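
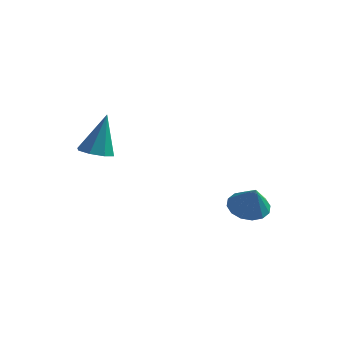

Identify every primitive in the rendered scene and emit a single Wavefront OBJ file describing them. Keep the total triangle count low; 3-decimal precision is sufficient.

v 3.75 3.101 -0.252
v 4.316 3.507 -0.318
v 4.13 2.719 0.672
v 4.077 3.709 -0.135
v 3.75 3.748 0.016
v 3.423 3.614 0.095
v 3.183 3.343 0.081
v 3.095 3.006 -0.022
v 3.183 2.696 -0.186
v 3.422 2.494 -0.369
v 3.749 2.454 -0.52
v 4.076 2.588 -0.599
v 4.316 2.86 -0.585
v 4.404 3.196 -0.482
v 0.421 -0.753 2.987
v 0.769 -0.324 2.812
v 0.599 -0.327 4.393
v 0.343 -0.201 2.829
v -0.038 -0.401 2.939
v -0.15 -0.808 3.076
v 0.072 -1.183 3.162
v 0.498 -1.306 3.145
v 0.879 -1.106 3.036
v 0.991 -0.699 2.898
f 2 1 4
f 2 4 3
f 4 1 5
f 4 5 3
f 5 1 6
f 5 6 3
f 6 1 7
f 6 7 3
f 7 1 8
f 7 8 3
f 8 1 9
f 8 9 3
f 9 1 10
f 9 10 3
f 10 1 11
f 10 11 3
f 11 1 12
f 11 12 3
f 12 1 13
f 12 13 3
f 13 1 14
f 13 14 3
f 14 1 2
f 14 2 3
f 16 15 18
f 16 18 17
f 18 15 19
f 18 19 17
f 19 15 20
f 19 20 17
f 20 15 21
f 20 21 17
f 21 15 22
f 21 22 17
f 22 15 23
f 22 23 17
f 23 15 24
f 23 24 17
f 24 15 16
f 24 16 17



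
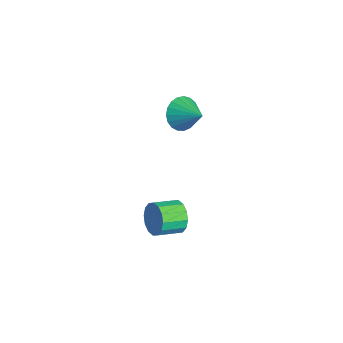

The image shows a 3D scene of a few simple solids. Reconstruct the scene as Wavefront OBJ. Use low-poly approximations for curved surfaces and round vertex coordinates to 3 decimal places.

v -3.213 2.35 -2.26
v -2.847 2.546 -2.955
v -2.187 2.77 -1.6
v -3.012 2.83 -2.88
v -3.211 3.031 -2.697
v -3.411 3.114 -2.439
v -3.577 3.065 -2.15
v -3.679 2.892 -1.88
v -3.702 2.625 -1.675
v -3.639 2.311 -1.572
v -3.503 2.003 -1.587
v -3.317 1.755 -1.719
v -3.112 1.61 -1.944
v -2.926 1.593 -2.224
v -2.788 1.707 -2.51
v -2.725 1.931 -2.752
v -2.745 2.228 -2.91
v 1.982 -0.045 -2.751
v 2.363 -0.219 -3.337
v 2.398 -1.228 -3.015
v 2.018 -1.055 -2.429
v 2.617 -0.128 -3.08
v 2.652 -1.138 -2.758
v 2.702 -0.015 -2.735
v 2.737 -1.025 -2.413
v 2.593 0.09 -2.394
v 2.628 -0.92 -2.073
v 2.321 0.158 -2.149
v 2.356 -0.851 -1.827
v 1.958 0.172 -2.065
v 1.993 -0.837 -1.743
v 1.602 0.128 -2.165
v 1.637 -0.881 -1.843
v 1.348 0.038 -2.422
v 1.383 -0.972 -2.1
v 1.263 -0.075 -2.767
v 1.298 -1.085 -2.445
v 1.372 -0.18 -3.107
v 1.407 -1.19 -2.786
v 1.644 -0.249 -3.353
v 1.679 -1.258 -3.031
v 2.007 -0.263 -3.437
v 2.042 -1.272 -3.115
f 2 1 4
f 2 4 3
f 4 1 5
f 4 5 3
f 5 1 6
f 5 6 3
f 6 1 7
f 6 7 3
f 7 1 8
f 7 8 3
f 8 1 9
f 8 9 3
f 9 1 10
f 9 10 3
f 10 1 11
f 10 11 3
f 11 1 12
f 11 12 3
f 12 1 13
f 12 13 3
f 13 1 14
f 13 14 3
f 14 1 15
f 14 15 3
f 15 1 16
f 15 16 3
f 16 1 17
f 16 17 3
f 17 1 2
f 17 2 3
f 19 18 22
f 19 22 20
f 20 22 23
f 20 23 21
f 22 18 24
f 22 24 23
f 23 24 25
f 23 25 21
f 24 18 26
f 24 26 25
f 25 26 27
f 25 27 21
f 26 18 28
f 26 28 27
f 27 28 29
f 27 29 21
f 28 18 30
f 28 30 29
f 29 30 31
f 29 31 21
f 30 18 32
f 30 32 31
f 31 32 33
f 31 33 21
f 32 18 34
f 32 34 33
f 33 34 35
f 33 35 21
f 34 18 36
f 34 36 35
f 35 36 37
f 35 37 21
f 36 18 38
f 36 38 37
f 37 38 39
f 37 39 21
f 38 18 40
f 38 40 39
f 39 40 41
f 39 41 21
f 40 18 42
f 40 42 41
f 41 42 43
f 41 43 21
f 42 18 19
f 42 19 43
f 43 19 20
f 43 20 21



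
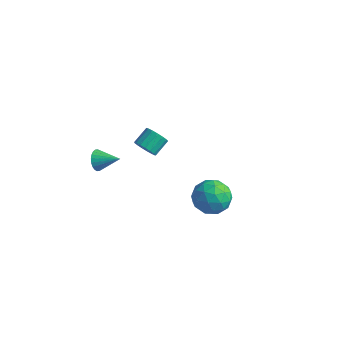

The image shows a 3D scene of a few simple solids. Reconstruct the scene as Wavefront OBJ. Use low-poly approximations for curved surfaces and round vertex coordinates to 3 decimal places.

v 3.665 0.124 0.875
v 4.694 -0.365 1.34
v 3.026 -1.695 0.38
v 4.055 -2.184 0.845
v 3.22 -1.678 1.594
v 3.615 -0.554 1.9
v 4.105 -1.506 -0.18
v 4.5 -0.382 0.126
v 4.966 -1.372 0.688
v 4.419 -1.478 1.785
v 3.301 -0.582 -0.065
v 2.754 -0.688 1.032
v 4.236 0.039 1.151
v 3.484 -2.099 0.569
v 2.994 -1.802 1.009
v 3.598 -2.089 1.283
v 3.602 -0.072 1.48
v 4.206 -0.359 1.754
v 3.34 -1.131 1.903
v 3.514 -1.701 -0.034
v 4.118 -1.988 0.24
v 4.122 0.029 0.437
v 4.726 -0.258 0.711
v 4.38 -0.929 -0.183
v 5 -0.84 1.041
v 4.624 -1.909 0.75
v 4.654 -1.511 0.147
v 4.886 -0.85 0.327
v 4.679 -0.902 1.686
v 4.303 -1.971 1.395
v 3.813 -1.674 1.835
v 4.045 -1.014 2.015
v 4.838 -1.494 1.303
v 3.417 -0.089 0.325
v 3.041 -1.158 0.034
v 3.675 -1.046 -0.295
v 3.907 -0.386 -0.115
v 3.096 -0.151 0.97
v 2.72 -1.22 0.679
v 2.834 -1.21 1.393
v 3.066 -0.549 1.573
v 2.882 -0.566 0.417
v -3.162 1.675 -1.001
v -2.805 1.287 -0.399
v -2.722 2.356 0.242
v -3.078 2.745 -0.359
v -2.514 1.398 -0.622
v -2.431 2.467 0.019
v -2.371 1.572 -0.931
v -2.288 2.642 -0.29
v -2.41 1.77 -1.257
v -2.326 2.84 -0.616
v -2.621 1.946 -1.524
v -2.537 3.016 -0.882
v -2.955 2.061 -1.671
v -2.872 3.13 -1.029
v -3.337 2.086 -1.664
v -3.254 3.156 -1.023
v -3.679 2.018 -1.505
v -3.595 3.088 -0.864
v -3.902 1.871 -1.231
v -3.819 2.941 -0.59
v -3.956 1.679 -0.904
v -3.872 2.749 -0.263
v -3.828 1.487 -0.599
v -3.744 2.556 0.042
v -3.547 1.337 -0.386
v -3.463 2.407 0.255
v -3.178 1.265 -0.314
v -3.094 2.335 0.327
v -4.377 -1.274 -0.563
v -4.021 -1.526 -1.186
v -3.043 -0.786 0.003
v -4.089 -1.248 -1.266
v -4.2 -0.975 -1.239
v -4.339 -0.747 -1.109
v -4.483 -0.599 -0.896
v -4.611 -0.555 -0.633
v -4.704 -0.62 -0.358
v -4.747 -0.784 -0.115
v -4.734 -1.023 0.059
v -4.666 -1.301 0.139
v -4.554 -1.574 0.112
v -4.416 -1.802 -0.017
v -4.271 -1.949 -0.23
v -4.143 -1.994 -0.494
v -4.05 -1.929 -0.768
v -4.008 -1.765 -1.011
f 1 38 17
f 38 12 41
f 17 41 6
f 38 41 17
f 1 17 13
f 17 6 18
f 13 18 2
f 17 18 13
f 1 13 22
f 13 2 23
f 22 23 8
f 13 23 22
f 1 22 34
f 22 8 37
f 34 37 11
f 22 37 34
f 1 34 38
f 34 11 42
f 38 42 12
f 34 42 38
f 2 18 29
f 18 6 32
f 29 32 10
f 18 32 29
f 6 41 19
f 41 12 40
f 19 40 5
f 41 40 19
f 12 42 39
f 42 11 35
f 39 35 3
f 42 35 39
f 11 37 36
f 37 8 24
f 36 24 7
f 37 24 36
f 8 23 28
f 23 2 25
f 28 25 9
f 23 25 28
f 4 30 16
f 30 10 31
f 16 31 5
f 30 31 16
f 4 16 14
f 16 5 15
f 14 15 3
f 16 15 14
f 4 14 21
f 14 3 20
f 21 20 7
f 14 20 21
f 4 21 26
f 21 7 27
f 26 27 9
f 21 27 26
f 4 26 30
f 26 9 33
f 30 33 10
f 26 33 30
f 5 31 19
f 31 10 32
f 19 32 6
f 31 32 19
f 3 15 39
f 15 5 40
f 39 40 12
f 15 40 39
f 7 20 36
f 20 3 35
f 36 35 11
f 20 35 36
f 9 27 28
f 27 7 24
f 28 24 8
f 27 24 28
f 10 33 29
f 33 9 25
f 29 25 2
f 33 25 29
f 44 43 47
f 44 47 45
f 45 47 48
f 45 48 46
f 47 43 49
f 47 49 48
f 48 49 50
f 48 50 46
f 49 43 51
f 49 51 50
f 50 51 52
f 50 52 46
f 51 43 53
f 51 53 52
f 52 53 54
f 52 54 46
f 53 43 55
f 53 55 54
f 54 55 56
f 54 56 46
f 55 43 57
f 55 57 56
f 56 57 58
f 56 58 46
f 57 43 59
f 57 59 58
f 58 59 60
f 58 60 46
f 59 43 61
f 59 61 60
f 60 61 62
f 60 62 46
f 61 43 63
f 61 63 62
f 62 63 64
f 62 64 46
f 63 43 65
f 63 65 64
f 64 65 66
f 64 66 46
f 65 43 67
f 65 67 66
f 66 67 68
f 66 68 46
f 67 43 69
f 67 69 68
f 68 69 70
f 68 70 46
f 69 43 44
f 69 44 70
f 70 44 45
f 70 45 46
f 72 71 74
f 72 74 73
f 74 71 75
f 74 75 73
f 75 71 76
f 75 76 73
f 76 71 77
f 76 77 73
f 77 71 78
f 77 78 73
f 78 71 79
f 78 79 73
f 79 71 80
f 79 80 73
f 80 71 81
f 80 81 73
f 81 71 82
f 81 82 73
f 82 71 83
f 82 83 73
f 83 71 84
f 83 84 73
f 84 71 85
f 84 85 73
f 85 71 86
f 85 86 73
f 86 71 87
f 86 87 73
f 87 71 88
f 87 88 73
f 88 71 72
f 88 72 73



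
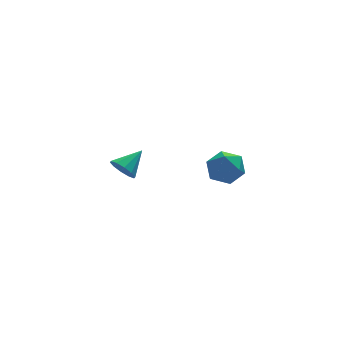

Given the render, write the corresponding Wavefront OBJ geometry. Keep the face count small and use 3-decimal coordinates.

v 2.664 -1.999 1.675
v 3.301 -2.625 1.638
v 1.939 -2.675 0.622
v 2.576 -3.301 0.585
v 2.041 -3.249 1.299
v 2.489 -2.831 1.95
v 2.751 -2.469 0.31
v 3.199 -2.051 0.961
v 3.355 -2.915 0.795
v 2.916 -3.398 1.406
v 2.324 -1.902 0.854
v 1.885 -2.385 1.465
v -0.017 2.949 -2.159
v 0.422 2.705 -2.661
v 1.037 3.451 -1.481
v 0.301 3.112 -2.773
v 0.058 3.456 -2.65
v -0.214 3.607 -2.34
v -0.41 3.506 -1.961
v -0.456 3.193 -1.657
v -0.335 2.786 -1.545
v -0.092 2.442 -1.668
v 0.18 2.291 -1.978
v 0.376 2.392 -2.357
f 1 12 6
f 1 6 2
f 1 2 8
f 1 8 11
f 1 11 12
f 2 6 10
f 6 12 5
f 12 11 3
f 11 8 7
f 8 2 9
f 4 10 5
f 4 5 3
f 4 3 7
f 4 7 9
f 4 9 10
f 5 10 6
f 3 5 12
f 7 3 11
f 9 7 8
f 10 9 2
f 14 13 16
f 14 16 15
f 16 13 17
f 16 17 15
f 17 13 18
f 17 18 15
f 18 13 19
f 18 19 15
f 19 13 20
f 19 20 15
f 20 13 21
f 20 21 15
f 21 13 22
f 21 22 15
f 22 13 23
f 22 23 15
f 23 13 24
f 23 24 15
f 24 13 14
f 24 14 15



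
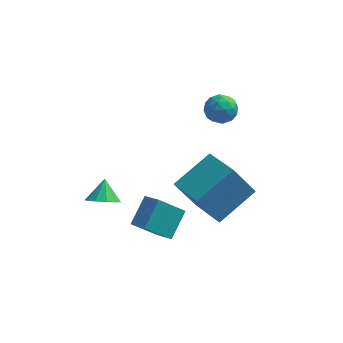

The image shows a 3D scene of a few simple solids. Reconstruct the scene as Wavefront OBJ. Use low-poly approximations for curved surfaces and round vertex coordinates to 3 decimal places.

v 1.742 3.186 2.189
v 2.531 3.005 2.205
v 1.489 2.035 1.615
v 2.278 1.854 1.631
v 1.856 1.888 2.322
v 2.012 2.599 2.676
v 2.008 2.441 1.144
v 2.164 3.152 1.498
v 2.695 2.544 1.559
v 2.601 2.202 2.287
v 1.419 2.838 1.533
v 1.325 2.496 2.261
v 2.159 3.196 2.247
v 1.861 1.844 1.573
v 1.613 1.864 1.979
v 2.077 1.757 1.988
v 1.854 2.958 2.524
v 2.318 2.851 2.533
v 1.921 2.195 2.602
v 1.702 2.189 1.287
v 2.166 2.082 1.296
v 1.943 3.283 1.832
v 2.407 3.176 1.841
v 2.099 2.845 1.218
v 2.719 2.819 1.877
v 2.57 2.143 1.54
v 2.411 2.488 1.254
v 2.503 2.906 1.462
v 2.664 2.618 2.305
v 2.515 1.942 1.968
v 2.267 1.962 2.374
v 2.359 2.38 2.582
v 2.76 2.347 1.925
v 1.505 3.098 1.852
v 1.356 2.422 1.515
v 1.661 2.66 1.238
v 1.753 3.078 1.446
v 1.45 2.897 2.28
v 1.301 2.221 1.943
v 1.517 2.134 2.358
v 1.609 2.552 2.566
v 1.26 2.693 1.895
v -0.235 -3.077 -1.657
v 0.142 -1.916 -0.735
v -0.961 -2.529 -2.049
v -0.584 -1.368 -1.127
v 0.804 -2.512 -2.793
v 1.181 -1.351 -1.871
v 0.078 -1.964 -3.185
v 0.455 -0.803 -2.263
v 2.818 -2.277 -1.464
v 1.913 -2.658 0.198
v 1.555 -0.877 -1.83
v 0.651 -1.259 -0.169
v 4.109 -0.841 -0.431
v 3.205 -1.223 1.23
v 2.847 0.558 -0.798
v 1.942 0.177 0.864
v -2.351 -1.71 -1.483
v -1.754 -1.311 -1.787
v -2.429 -0.95 -0.637
v -2.162 -1.139 -1.979
v -2.642 -1.185 -1.981
v -3.011 -1.432 -1.793
v -3.128 -1.785 -1.487
v -2.949 -2.109 -1.178
v -2.541 -2.281 -0.986
v -2.061 -2.235 -0.984
v -1.692 -1.989 -1.172
v -1.575 -1.636 -1.479
f 1 38 17
f 38 12 41
f 17 41 6
f 38 41 17
f 1 17 13
f 17 6 18
f 13 18 2
f 17 18 13
f 1 13 22
f 13 2 23
f 22 23 8
f 13 23 22
f 1 22 34
f 22 8 37
f 34 37 11
f 22 37 34
f 1 34 38
f 34 11 42
f 38 42 12
f 34 42 38
f 2 18 29
f 18 6 32
f 29 32 10
f 18 32 29
f 6 41 19
f 41 12 40
f 19 40 5
f 41 40 19
f 12 42 39
f 42 11 35
f 39 35 3
f 42 35 39
f 11 37 36
f 37 8 24
f 36 24 7
f 37 24 36
f 8 23 28
f 23 2 25
f 28 25 9
f 23 25 28
f 4 30 16
f 30 10 31
f 16 31 5
f 30 31 16
f 4 16 14
f 16 5 15
f 14 15 3
f 16 15 14
f 4 14 21
f 14 3 20
f 21 20 7
f 14 20 21
f 4 21 26
f 21 7 27
f 26 27 9
f 21 27 26
f 4 26 30
f 26 9 33
f 30 33 10
f 26 33 30
f 5 31 19
f 31 10 32
f 19 32 6
f 31 32 19
f 3 15 39
f 15 5 40
f 39 40 12
f 15 40 39
f 7 20 36
f 20 3 35
f 36 35 11
f 20 35 36
f 9 27 28
f 27 7 24
f 28 24 8
f 27 24 28
f 10 33 29
f 33 9 25
f 29 25 2
f 33 25 29
f 44 46 43
f 47 44 43
f 43 46 45
f 45 47 43
f 44 50 46
f 48 44 47
f 48 50 44
f 46 50 45
f 49 47 45
f 45 50 49
f 49 48 47
f 50 48 49
f 52 54 51
f 55 52 51
f 51 54 53
f 53 55 51
f 52 58 54
f 56 52 55
f 56 58 52
f 54 58 53
f 57 55 53
f 53 58 57
f 57 56 55
f 58 56 57
f 60 59 62
f 60 62 61
f 62 59 63
f 62 63 61
f 63 59 64
f 63 64 61
f 64 59 65
f 64 65 61
f 65 59 66
f 65 66 61
f 66 59 67
f 66 67 61
f 67 59 68
f 67 68 61
f 68 59 69
f 68 69 61
f 69 59 70
f 69 70 61
f 70 59 60
f 70 60 61



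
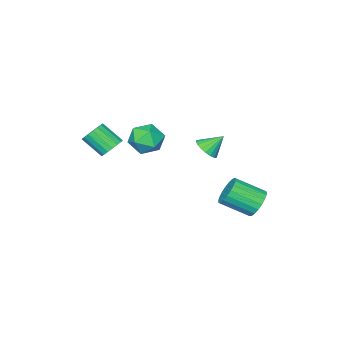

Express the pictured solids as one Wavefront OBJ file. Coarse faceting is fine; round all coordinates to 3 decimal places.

v 1.312 -2.442 1.542
v 1.722 -1.948 1.93
v 2.097 -3.023 2.905
v 1.688 -3.518 2.518
v 1.421 -1.923 2.073
v 1.797 -2.999 3.048
v 1.099 -2.001 2.11
v 1.474 -3.077 3.086
v 0.819 -2.167 2.036
v 1.194 -3.243 3.011
v 0.637 -2.387 1.863
v 1.012 -3.463 2.839
v 0.588 -2.618 1.627
v 0.964 -3.694 2.603
v 0.683 -2.814 1.374
v 1.059 -3.89 2.35
v 0.903 -2.937 1.155
v 1.278 -4.012 2.13
v 1.203 -2.961 1.012
v 1.579 -4.037 1.987
v 1.526 -2.883 0.974
v 1.901 -3.959 1.95
v 1.806 -2.717 1.049
v 2.181 -3.793 2.024
v 1.988 -2.497 1.221
v 2.363 -3.573 2.197
v 2.036 -2.266 1.457
v 2.412 -3.342 2.433
v 1.941 -2.07 1.71
v 2.317 -3.146 2.686
v -2.908 3.916 -1.695
v -2.48 4.572 -1.251
v -1.485 3.32 -0.361
v -1.912 2.664 -0.805
v -2.77 4.501 -1.025
v -1.775 3.25 -0.136
v -3.084 4.329 -0.915
v -2.088 3.078 -0.026
v -3.368 4.086 -0.94
v -2.372 2.835 -0.051
v -3.572 3.814 -1.095
v -2.576 2.562 -0.206
v -3.661 3.559 -1.354
v -2.665 2.307 -0.465
v -3.62 3.365 -1.672
v -2.624 2.114 -0.783
v -3.456 3.267 -1.994
v -2.46 2.016 -1.105
v -3.197 3.281 -2.264
v -2.201 2.03 -1.375
v -2.888 3.405 -2.436
v -1.892 2.154 -1.546
v -2.583 3.617 -2.479
v -1.587 2.366 -1.59
v -2.334 3.881 -2.387
v -1.338 2.629 -1.497
v -2.184 4.151 -2.175
v -1.188 2.899 -1.286
v -2.159 4.38 -1.88
v -1.163 3.128 -0.991
v -2.264 4.529 -1.553
v -1.268 3.277 -0.664
v -0.525 -0.965 2.347
v 0.05 -0.256 1.825
v 0.83 -1.364 3.295
v 1.405 -0.655 2.773
v 0.638 -0.338 3.419
v -0.199 -0.091 2.833
v 1.079 -1.529 2.287
v 0.242 -1.282 1.701
v 1.041 -0.604 1.787
v 0.768 0.132 2.487
v 0.112 -1.752 2.633
v -0.161 -1.016 3.333
v -2.415 0.698 1.228
v -2.042 0.301 1.772
v -3.145 1.222 2.112
v -1.86 0.59 1.751
v -1.788 0.901 1.626
v -1.84 1.172 1.422
v -2.006 1.349 1.18
v -2.253 1.397 0.948
v -2.532 1.306 0.771
v -2.788 1.096 0.684
v -2.971 0.806 0.706
v -3.043 0.495 0.831
v -2.99 0.224 1.034
v -2.824 0.048 1.276
v -2.577 -0.001 1.508
v -2.298 0.09 1.685
f 2 1 5
f 2 5 3
f 3 5 6
f 3 6 4
f 5 1 7
f 5 7 6
f 6 7 8
f 6 8 4
f 7 1 9
f 7 9 8
f 8 9 10
f 8 10 4
f 9 1 11
f 9 11 10
f 10 11 12
f 10 12 4
f 11 1 13
f 11 13 12
f 12 13 14
f 12 14 4
f 13 1 15
f 13 15 14
f 14 15 16
f 14 16 4
f 15 1 17
f 15 17 16
f 16 17 18
f 16 18 4
f 17 1 19
f 17 19 18
f 18 19 20
f 18 20 4
f 19 1 21
f 19 21 20
f 20 21 22
f 20 22 4
f 21 1 23
f 21 23 22
f 22 23 24
f 22 24 4
f 23 1 25
f 23 25 24
f 24 25 26
f 24 26 4
f 25 1 27
f 25 27 26
f 26 27 28
f 26 28 4
f 27 1 29
f 27 29 28
f 28 29 30
f 28 30 4
f 29 1 2
f 29 2 30
f 30 2 3
f 30 3 4
f 32 31 35
f 32 35 33
f 33 35 36
f 33 36 34
f 35 31 37
f 35 37 36
f 36 37 38
f 36 38 34
f 37 31 39
f 37 39 38
f 38 39 40
f 38 40 34
f 39 31 41
f 39 41 40
f 40 41 42
f 40 42 34
f 41 31 43
f 41 43 42
f 42 43 44
f 42 44 34
f 43 31 45
f 43 45 44
f 44 45 46
f 44 46 34
f 45 31 47
f 45 47 46
f 46 47 48
f 46 48 34
f 47 31 49
f 47 49 48
f 48 49 50
f 48 50 34
f 49 31 51
f 49 51 50
f 50 51 52
f 50 52 34
f 51 31 53
f 51 53 52
f 52 53 54
f 52 54 34
f 53 31 55
f 53 55 54
f 54 55 56
f 54 56 34
f 55 31 57
f 55 57 56
f 56 57 58
f 56 58 34
f 57 31 59
f 57 59 58
f 58 59 60
f 58 60 34
f 59 31 61
f 59 61 60
f 60 61 62
f 60 62 34
f 61 31 32
f 61 32 62
f 62 32 33
f 62 33 34
f 63 74 68
f 63 68 64
f 63 64 70
f 63 70 73
f 63 73 74
f 64 68 72
f 68 74 67
f 74 73 65
f 73 70 69
f 70 64 71
f 66 72 67
f 66 67 65
f 66 65 69
f 66 69 71
f 66 71 72
f 67 72 68
f 65 67 74
f 69 65 73
f 71 69 70
f 72 71 64
f 76 75 78
f 76 78 77
f 78 75 79
f 78 79 77
f 79 75 80
f 79 80 77
f 80 75 81
f 80 81 77
f 81 75 82
f 81 82 77
f 82 75 83
f 82 83 77
f 83 75 84
f 83 84 77
f 84 75 85
f 84 85 77
f 85 75 86
f 85 86 77
f 86 75 87
f 86 87 77
f 87 75 88
f 87 88 77
f 88 75 89
f 88 89 77
f 89 75 90
f 89 90 77
f 90 75 76
f 90 76 77



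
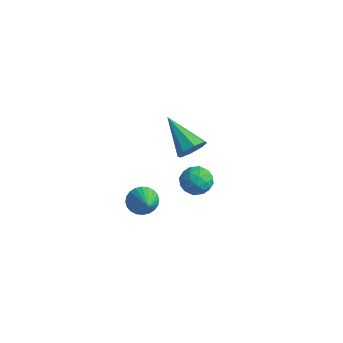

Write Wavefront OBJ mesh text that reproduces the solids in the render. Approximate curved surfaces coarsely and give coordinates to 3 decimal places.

v -3.19 0.685 -2.557
v -2.858 0.431 -3.24
v -1.77 -0.185 -1.543
v -2.716 0.706 -3.202
v -2.647 0.978 -3.066
v -2.66 1.206 -2.853
v -2.753 1.354 -2.595
v -2.913 1.401 -2.331
v -3.116 1.338 -2.101
v -3.329 1.176 -1.941
v -3.522 0.939 -1.875
v -3.663 0.664 -1.913
v -3.733 0.392 -2.049
v -3.72 0.164 -2.262
v -3.627 0.016 -2.52
v -3.466 -0.031 -2.784
v -3.264 0.032 -3.013
v -3.05 0.194 -3.173
v -1.135 2.83 -0.185
v -0.534 2.312 0.127
v -1.486 1.868 -1.107
v -0.885 1.35 -0.795
v -1.574 1.532 -0.329
v -1.357 2.126 0.241
v -0.663 2.054 -1.221
v -0.446 2.648 -0.651
v -0.242 1.833 -0.514
v -0.806 1.51 0.037
v -1.214 2.67 -1.017
v -1.778 2.347 -0.466
v -0.804 2.656 0.052
v -1.216 1.524 -1.032
v -1.621 1.631 -0.758
v -1.268 1.327 -0.575
v -1.288 2.546 0.119
v -0.934 2.242 0.302
v -1.546 1.783 0.034
v -1.086 1.938 -1.282
v -0.732 1.634 -1.099
v -0.752 2.853 -0.405
v -0.399 2.549 -0.222
v -0.474 2.397 -1.014
v -0.279 2.07 -0.142
v -0.485 1.504 -0.684
v -0.355 1.917 -0.934
v -0.227 2.267 -0.599
v -0.61 1.88 0.182
v -0.817 1.314 -0.36
v -1.222 1.421 -0.085
v -1.094 1.77 0.25
v -0.439 1.598 -0.194
v -1.203 2.866 -0.62
v -1.41 2.3 -1.162
v -0.926 2.41 -1.23
v -0.798 2.759 -0.895
v -1.535 2.676 -0.296
v -1.741 2.11 -0.838
v -1.793 1.913 -0.381
v -1.665 2.263 -0.046
v -1.581 2.582 -0.786
v 0.203 0.678 3.324
v 0.577 0.441 3.954
v -1.583 0.822 4.436
v 0.586 1.027 3.893
v 0.371 1.409 3.499
v 0.058 1.362 3.002
v -0.17 0.915 2.693
v -0.179 0.329 2.754
v 0.036 -0.053 3.149
v 0.349 -0.006 3.645
f 2 1 4
f 2 4 3
f 4 1 5
f 4 5 3
f 5 1 6
f 5 6 3
f 6 1 7
f 6 7 3
f 7 1 8
f 7 8 3
f 8 1 9
f 8 9 3
f 9 1 10
f 9 10 3
f 10 1 11
f 10 11 3
f 11 1 12
f 11 12 3
f 12 1 13
f 12 13 3
f 13 1 14
f 13 14 3
f 14 1 15
f 14 15 3
f 15 1 16
f 15 16 3
f 16 1 17
f 16 17 3
f 17 1 18
f 17 18 3
f 18 1 2
f 18 2 3
f 19 56 35
f 56 30 59
f 35 59 24
f 56 59 35
f 19 35 31
f 35 24 36
f 31 36 20
f 35 36 31
f 19 31 40
f 31 20 41
f 40 41 26
f 31 41 40
f 19 40 52
f 40 26 55
f 52 55 29
f 40 55 52
f 19 52 56
f 52 29 60
f 56 60 30
f 52 60 56
f 20 36 47
f 36 24 50
f 47 50 28
f 36 50 47
f 24 59 37
f 59 30 58
f 37 58 23
f 59 58 37
f 30 60 57
f 60 29 53
f 57 53 21
f 60 53 57
f 29 55 54
f 55 26 42
f 54 42 25
f 55 42 54
f 26 41 46
f 41 20 43
f 46 43 27
f 41 43 46
f 22 48 34
f 48 28 49
f 34 49 23
f 48 49 34
f 22 34 32
f 34 23 33
f 32 33 21
f 34 33 32
f 22 32 39
f 32 21 38
f 39 38 25
f 32 38 39
f 22 39 44
f 39 25 45
f 44 45 27
f 39 45 44
f 22 44 48
f 44 27 51
f 48 51 28
f 44 51 48
f 23 49 37
f 49 28 50
f 37 50 24
f 49 50 37
f 21 33 57
f 33 23 58
f 57 58 30
f 33 58 57
f 25 38 54
f 38 21 53
f 54 53 29
f 38 53 54
f 27 45 46
f 45 25 42
f 46 42 26
f 45 42 46
f 28 51 47
f 51 27 43
f 47 43 20
f 51 43 47
f 62 61 64
f 62 64 63
f 64 61 65
f 64 65 63
f 65 61 66
f 65 66 63
f 66 61 67
f 66 67 63
f 67 61 68
f 67 68 63
f 68 61 69
f 68 69 63
f 69 61 70
f 69 70 63
f 70 61 62
f 70 62 63



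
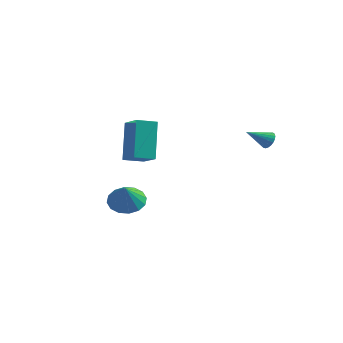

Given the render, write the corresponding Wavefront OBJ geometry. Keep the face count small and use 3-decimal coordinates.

v -1.081 -2.552 2.462
v -0.155 -3.21 3.095
v -1.523 -1.452 4.256
v -0.598 -2.11 4.888
v -0.382 -1.83 2.192
v 0.543 -2.488 2.824
v -0.825 -0.73 3.985
v 0.101 -1.388 4.618
v -2.493 0.494 -1.853
v -1.679 0.159 -2.211
v -2.247 -0.134 -0.707
v -1.559 0.587 -2.002
v -1.689 0.991 -1.753
v -2.035 1.261 -1.531
v -2.503 1.326 -1.395
v -2.968 1.168 -1.382
v -3.306 0.829 -1.496
v -3.426 0.401 -1.705
v -3.296 -0.003 -1.954
v -2.951 -0.273 -2.176
v -2.482 -0.338 -2.311
v -2.017 -0.18 -2.324
v 3.872 2.498 2.597
v 4.216 2.46 2.958
v 3.068 1.742 3.283
v 4.109 2.628 3.018
v 3.961 2.774 3.005
v 3.797 2.872 2.921
v 3.647 2.905 2.782
v 3.536 2.868 2.61
v 3.482 2.767 2.436
v 3.496 2.62 2.29
v 3.575 2.451 2.197
v 3.706 2.291 2.173
v 3.865 2.167 2.223
v 4.025 2.1 2.337
v 4.159 2.102 2.496
v 4.243 2.172 2.672
v 4.263 2.299 2.836
f 2 4 1
f 5 2 1
f 1 4 3
f 3 5 1
f 2 8 4
f 6 2 5
f 6 8 2
f 4 8 3
f 7 5 3
f 3 8 7
f 7 6 5
f 8 6 7
f 10 9 12
f 10 12 11
f 12 9 13
f 12 13 11
f 13 9 14
f 13 14 11
f 14 9 15
f 14 15 11
f 15 9 16
f 15 16 11
f 16 9 17
f 16 17 11
f 17 9 18
f 17 18 11
f 18 9 19
f 18 19 11
f 19 9 20
f 19 20 11
f 20 9 21
f 20 21 11
f 21 9 22
f 21 22 11
f 22 9 10
f 22 10 11
f 24 23 26
f 24 26 25
f 26 23 27
f 26 27 25
f 27 23 28
f 27 28 25
f 28 23 29
f 28 29 25
f 29 23 30
f 29 30 25
f 30 23 31
f 30 31 25
f 31 23 32
f 31 32 25
f 32 23 33
f 32 33 25
f 33 23 34
f 33 34 25
f 34 23 35
f 34 35 25
f 35 23 36
f 35 36 25
f 36 23 37
f 36 37 25
f 37 23 38
f 37 38 25
f 38 23 39
f 38 39 25
f 39 23 24
f 39 24 25



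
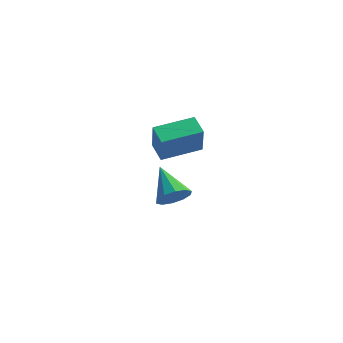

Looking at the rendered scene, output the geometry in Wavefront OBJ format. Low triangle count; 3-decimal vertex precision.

v 0.219 1.18 -3.811
v 0.807 1.179 -3.129
v -0.939 2.42 -2.809
v 0.947 1.59 -3.476
v 0.809 1.845 -3.951
v 0.446 1.846 -4.372
v -0.004 1.592 -4.579
v -0.369 1.181 -4.492
v -0.509 0.77 -4.145
v -0.371 0.515 -3.67
v -0.008 0.515 -3.249
v 0.442 0.768 -3.042
v -0.007 -1.01 1.272
v 0.201 -1.475 2.81
v 1.476 0.288 1.464
v 1.684 -0.177 3.002
v 0.676 -1.743 0.958
v 0.884 -2.208 2.496
v 2.159 -0.445 1.15
v 2.367 -0.91 2.688
f 2 1 4
f 2 4 3
f 4 1 5
f 4 5 3
f 5 1 6
f 5 6 3
f 6 1 7
f 6 7 3
f 7 1 8
f 7 8 3
f 8 1 9
f 8 9 3
f 9 1 10
f 9 10 3
f 10 1 11
f 10 11 3
f 11 1 12
f 11 12 3
f 12 1 2
f 12 2 3
f 14 16 13
f 17 14 13
f 13 16 15
f 15 17 13
f 14 20 16
f 18 14 17
f 18 20 14
f 16 20 15
f 19 17 15
f 15 20 19
f 19 18 17
f 20 18 19



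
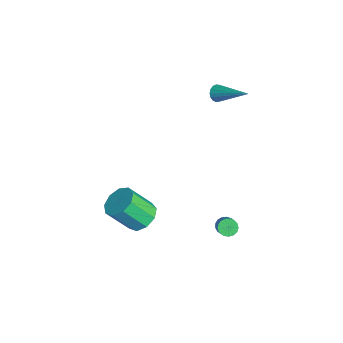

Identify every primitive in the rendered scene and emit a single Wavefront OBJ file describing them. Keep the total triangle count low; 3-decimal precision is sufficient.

v -0.574 -3.235 -2.098
v 0.329 -3.214 -1.983
v 0.176 -4.324 -0.587
v -0.726 -4.345 -0.702
v 0.061 -2.76 -1.651
v -0.091 -3.87 -0.255
v -0.503 -2.529 -1.529
v -0.656 -3.638 -0.133
v -1.101 -2.627 -1.673
v -1.254 -3.737 -0.277
v -1.452 -3.011 -2.016
v -1.604 -4.12 -0.619
v -1.392 -3.499 -2.397
v -1.544 -4.608 -1.001
v -0.949 -3.864 -2.639
v -1.102 -4.973 -1.243
v -0.331 -3.934 -2.627
v -0.483 -5.044 -1.231
v 0.174 -3.678 -2.368
v 0.021 -4.788 -0.972
v -0.177 0.841 -3.521
v 0.097 0.57 -3.856
v 0.85 0.488 -3.173
v 0.577 0.759 -2.839
v 0.162 0.801 -3.9
v 0.916 0.719 -3.217
v 0.15 1.041 -3.858
v 0.904 0.959 -3.175
v 0.063 1.235 -3.739
v 0.817 1.153 -3.056
v -0.079 1.339 -3.569
v 0.675 1.257 -2.887
v -0.243 1.329 -3.389
v 0.51 1.247 -2.706
v -0.392 1.207 -3.239
v 0.361 1.125 -2.557
v -0.492 1.001 -3.154
v 0.261 0.919 -2.471
v -0.52 0.759 -3.153
v 0.234 0.677 -2.47
v -0.469 0.535 -3.236
v 0.285 0.453 -2.553
v -0.351 0.382 -3.385
v 0.403 0.299 -2.702
v -0.193 0.333 -3.565
v 0.56 0.251 -2.882
v -0.031 0.401 -3.735
v 0.722 0.319 -3.052
v -4.26 1.447 3.17
v -3.907 1.305 2.831
v -2.78 2.593 4.23
v -3.998 1.511 2.737
v -4.15 1.702 2.742
v -4.327 1.835 2.846
v -4.488 1.879 3.023
v -4.597 1.824 3.235
v -4.629 1.683 3.431
v -4.576 1.488 3.568
v -4.451 1.284 3.614
v -4.281 1.117 3.558
v -4.107 1.026 3.413
v -3.968 1.031 3.213
v -3.896 1.132 3.003
f 2 1 5
f 2 5 3
f 3 5 6
f 3 6 4
f 5 1 7
f 5 7 6
f 6 7 8
f 6 8 4
f 7 1 9
f 7 9 8
f 8 9 10
f 8 10 4
f 9 1 11
f 9 11 10
f 10 11 12
f 10 12 4
f 11 1 13
f 11 13 12
f 12 13 14
f 12 14 4
f 13 1 15
f 13 15 14
f 14 15 16
f 14 16 4
f 15 1 17
f 15 17 16
f 16 17 18
f 16 18 4
f 17 1 19
f 17 19 18
f 18 19 20
f 18 20 4
f 19 1 2
f 19 2 20
f 20 2 3
f 20 3 4
f 22 21 25
f 22 25 23
f 23 25 26
f 23 26 24
f 25 21 27
f 25 27 26
f 26 27 28
f 26 28 24
f 27 21 29
f 27 29 28
f 28 29 30
f 28 30 24
f 29 21 31
f 29 31 30
f 30 31 32
f 30 32 24
f 31 21 33
f 31 33 32
f 32 33 34
f 32 34 24
f 33 21 35
f 33 35 34
f 34 35 36
f 34 36 24
f 35 21 37
f 35 37 36
f 36 37 38
f 36 38 24
f 37 21 39
f 37 39 38
f 38 39 40
f 38 40 24
f 39 21 41
f 39 41 40
f 40 41 42
f 40 42 24
f 41 21 43
f 41 43 42
f 42 43 44
f 42 44 24
f 43 21 45
f 43 45 44
f 44 45 46
f 44 46 24
f 45 21 47
f 45 47 46
f 46 47 48
f 46 48 24
f 47 21 22
f 47 22 48
f 48 22 23
f 48 23 24
f 50 49 52
f 50 52 51
f 52 49 53
f 52 53 51
f 53 49 54
f 53 54 51
f 54 49 55
f 54 55 51
f 55 49 56
f 55 56 51
f 56 49 57
f 56 57 51
f 57 49 58
f 57 58 51
f 58 49 59
f 58 59 51
f 59 49 60
f 59 60 51
f 60 49 61
f 60 61 51
f 61 49 62
f 61 62 51
f 62 49 63
f 62 63 51
f 63 49 50
f 63 50 51



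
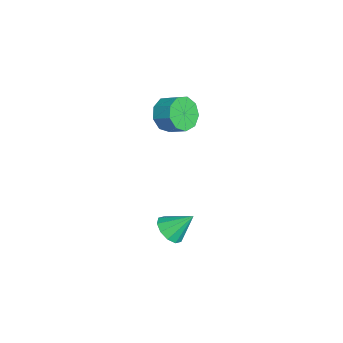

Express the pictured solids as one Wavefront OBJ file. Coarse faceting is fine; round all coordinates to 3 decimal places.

v -0.136 0.607 -4.301
v 0.476 0.18 -3.894
v -0.084 1.693 -3.239
v 0.705 0.504 -4.238
v 0.613 0.868 -4.605
v 0.235 1.133 -4.857
v -0.285 1.196 -4.896
v -0.748 1.035 -4.708
v -0.978 0.71 -4.365
v -0.886 0.346 -3.997
v -0.508 0.082 -3.746
v 0.012 0.018 -3.707
v -3.247 0.495 1.482
v -2.653 0.584 0.709
v -2.098 1.354 1.224
v -2.693 1.265 1.998
v -3.174 1.001 0.646
v -2.619 1.771 1.162
v -3.729 1.182 0.975
v -3.174 1.952 1.491
v -4.059 1.04 1.542
v -3.505 1.81 2.057
v -4.01 0.644 2.08
v -3.455 1.414 2.595
v -3.603 0.178 2.339
v -3.048 0.948 2.854
v -3.03 -0.14 2.197
v -2.475 0.63 2.712
v -2.559 -0.16 1.72
v -2.004 0.609 2.236
v -2.41 0.125 1.133
v -1.855 0.895 1.648
f 2 1 4
f 2 4 3
f 4 1 5
f 4 5 3
f 5 1 6
f 5 6 3
f 6 1 7
f 6 7 3
f 7 1 8
f 7 8 3
f 8 1 9
f 8 9 3
f 9 1 10
f 9 10 3
f 10 1 11
f 10 11 3
f 11 1 12
f 11 12 3
f 12 1 2
f 12 2 3
f 14 13 17
f 14 17 15
f 15 17 18
f 15 18 16
f 17 13 19
f 17 19 18
f 18 19 20
f 18 20 16
f 19 13 21
f 19 21 20
f 20 21 22
f 20 22 16
f 21 13 23
f 21 23 22
f 22 23 24
f 22 24 16
f 23 13 25
f 23 25 24
f 24 25 26
f 24 26 16
f 25 13 27
f 25 27 26
f 26 27 28
f 26 28 16
f 27 13 29
f 27 29 28
f 28 29 30
f 28 30 16
f 29 13 31
f 29 31 30
f 30 31 32
f 30 32 16
f 31 13 14
f 31 14 32
f 32 14 15
f 32 15 16



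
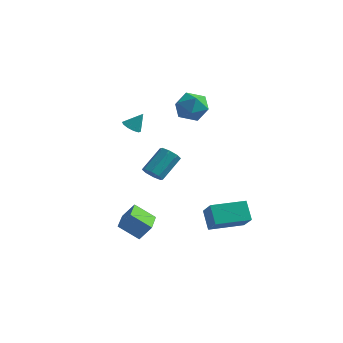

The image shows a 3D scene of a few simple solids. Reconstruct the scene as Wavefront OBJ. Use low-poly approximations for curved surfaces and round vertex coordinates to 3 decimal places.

v 0.101 2.508 3.187
v 0.679 1.691 3.745
v -1.499 1.709 3.675
v -0.921 0.892 4.233
v -0.925 1.966 4.633
v 0.064 2.46 4.331
v -0.884 0.94 3.089
v 0.105 1.434 2.787
v 0.071 0.722 3.685
v 0.045 1.356 4.639
v -0.865 2.044 2.781
v -0.891 2.678 3.735
v -1.518 -5.113 -3.207
v -0.897 -4.775 -2.274
v -2.191 -3.42 -3.372
v -1.571 -3.082 -2.44
v -0.349 -4.738 -4.12
v 0.271 -4.4 -3.188
v -1.023 -3.045 -4.286
v -0.402 -2.707 -3.353
v -0.822 -2.326 -0.159
v -0.494 -1.973 -0.68
v -0.07 -0.601 0.518
v -0.398 -0.954 1.039
v -1.02 -1.844 -0.641
v -0.596 -0.472 0.557
v -1.431 -1.998 -0.32
v -1.007 -0.625 0.878
v -1.484 -2.344 0.096
v -1.061 -0.971 1.293
v -1.15 -2.679 0.362
v -0.726 -1.307 1.56
v -0.624 -2.808 0.323
v -0.2 -1.436 1.521
v -0.213 -2.655 0.002
v 0.211 -1.282 1.2
v -0.159 -2.309 -0.413
v 0.264 -0.936 0.784
v 2.464 -1.769 -4.082
v 1.802 -1.127 -3.029
v 3.969 -0.233 -4.071
v 3.307 0.408 -3.017
v 3.373 -2.668 -2.963
v 2.711 -2.027 -1.909
v 4.878 -1.133 -2.951
v 4.216 -0.491 -1.898
v -4.077 1.06 1.501
v -3.492 0.86 1.269
v -3.523 1.5 2.519
v -3.556 1.242 1.139
v -3.819 1.553 1.147
v -4.18 1.677 1.29
v -4.502 1.565 1.514
v -4.662 1.26 1.733
v -4.598 0.878 1.863
v -4.335 0.566 1.855
v -3.974 0.443 1.711
v -3.652 0.555 1.488
f 1 12 6
f 1 6 2
f 1 2 8
f 1 8 11
f 1 11 12
f 2 6 10
f 6 12 5
f 12 11 3
f 11 8 7
f 8 2 9
f 4 10 5
f 4 5 3
f 4 3 7
f 4 7 9
f 4 9 10
f 5 10 6
f 3 5 12
f 7 3 11
f 9 7 8
f 10 9 2
f 14 16 13
f 17 14 13
f 13 16 15
f 15 17 13
f 14 20 16
f 18 14 17
f 18 20 14
f 16 20 15
f 19 17 15
f 15 20 19
f 19 18 17
f 20 18 19
f 22 21 25
f 22 25 23
f 23 25 26
f 23 26 24
f 25 21 27
f 25 27 26
f 26 27 28
f 26 28 24
f 27 21 29
f 27 29 28
f 28 29 30
f 28 30 24
f 29 21 31
f 29 31 30
f 30 31 32
f 30 32 24
f 31 21 33
f 31 33 32
f 32 33 34
f 32 34 24
f 33 21 35
f 33 35 34
f 34 35 36
f 34 36 24
f 35 21 37
f 35 37 36
f 36 37 38
f 36 38 24
f 37 21 22
f 37 22 38
f 38 22 23
f 38 23 24
f 40 42 39
f 43 40 39
f 39 42 41
f 41 43 39
f 40 46 42
f 44 40 43
f 44 46 40
f 42 46 41
f 45 43 41
f 41 46 45
f 45 44 43
f 46 44 45
f 48 47 50
f 48 50 49
f 50 47 51
f 50 51 49
f 51 47 52
f 51 52 49
f 52 47 53
f 52 53 49
f 53 47 54
f 53 54 49
f 54 47 55
f 54 55 49
f 55 47 56
f 55 56 49
f 56 47 57
f 56 57 49
f 57 47 58
f 57 58 49
f 58 47 48
f 58 48 49



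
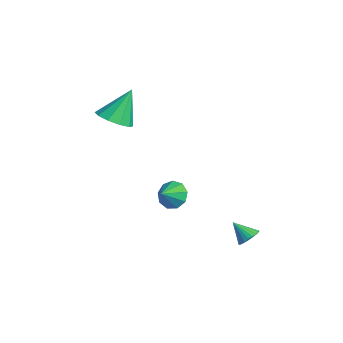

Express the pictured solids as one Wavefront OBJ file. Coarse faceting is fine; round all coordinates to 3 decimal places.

v -3.292 -1.7 3.03
v -2.213 -1.731 3.183
v -3.528 -0.62 4.91
v -2.359 -1.168 2.842
v -2.861 -0.809 2.573
v -3.528 -0.79 2.478
v -4.104 -1.118 2.594
v -4.371 -1.668 2.877
v -4.225 -2.231 3.218
v -3.723 -2.59 3.488
v -3.057 -2.609 3.582
v -2.48 -2.281 3.466
v 0.923 -0.015 -0.607
v 1.173 -0.398 -1.382
v 1.397 -0.785 -0.073
v 1.606 -0.002 -1.194
v 1.719 0.388 -0.731
v 1.459 0.59 -0.211
v 0.949 0.509 0.125
v 0.427 0.183 0.117
v 0.137 -0.236 -0.229
v 0.215 -0.551 -0.752
v 0.624 -0.615 -1.207
v 3.182 3.264 -3.151
v 3.704 2.838 -3.062
v 2.518 2.636 -2.269
v 3.761 3.027 -2.885
v 3.729 3.253 -2.748
v 3.614 3.48 -2.673
v 3.433 3.674 -2.671
v 3.214 3.806 -2.741
v 2.99 3.855 -2.875
v 2.795 3.814 -3.05
v 2.659 3.69 -3.241
v 2.603 3.501 -3.418
v 2.634 3.275 -3.554
v 2.749 3.048 -3.63
v 2.93 2.854 -3.632
v 3.149 2.722 -3.561
v 3.373 2.673 -3.428
v 3.568 2.714 -3.253
f 2 1 4
f 2 4 3
f 4 1 5
f 4 5 3
f 5 1 6
f 5 6 3
f 6 1 7
f 6 7 3
f 7 1 8
f 7 8 3
f 8 1 9
f 8 9 3
f 9 1 10
f 9 10 3
f 10 1 11
f 10 11 3
f 11 1 12
f 11 12 3
f 12 1 2
f 12 2 3
f 14 13 16
f 14 16 15
f 16 13 17
f 16 17 15
f 17 13 18
f 17 18 15
f 18 13 19
f 18 19 15
f 19 13 20
f 19 20 15
f 20 13 21
f 20 21 15
f 21 13 22
f 21 22 15
f 22 13 23
f 22 23 15
f 23 13 14
f 23 14 15
f 25 24 27
f 25 27 26
f 27 24 28
f 27 28 26
f 28 24 29
f 28 29 26
f 29 24 30
f 29 30 26
f 30 24 31
f 30 31 26
f 31 24 32
f 31 32 26
f 32 24 33
f 32 33 26
f 33 24 34
f 33 34 26
f 34 24 35
f 34 35 26
f 35 24 36
f 35 36 26
f 36 24 37
f 36 37 26
f 37 24 38
f 37 38 26
f 38 24 39
f 38 39 26
f 39 24 40
f 39 40 26
f 40 24 41
f 40 41 26
f 41 24 25
f 41 25 26



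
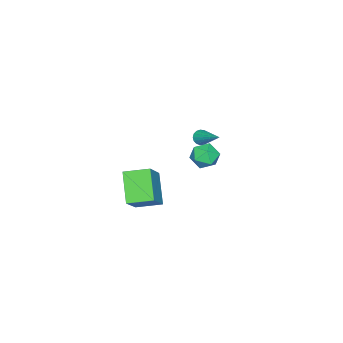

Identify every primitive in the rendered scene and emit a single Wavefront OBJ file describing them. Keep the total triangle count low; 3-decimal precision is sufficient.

v -0.321 -2.075 -1.047
v 0.201 -2.567 -1.649
v -1.541 -2.313 -1.911
v -1.019 -2.805 -2.513
v -1.198 -3.147 -1.66
v -0.443 -2.999 -1.126
v -0.897 -1.881 -2.434
v -0.142 -1.733 -1.9
v -0.155 -2.447 -2.506
v -0.341 -3.229 -2.027
v -0.999 -1.651 -1.533
v -1.185 -2.433 -1.054
v 2.89 -4.947 -2.179
v 4.4 -4.57 -0.711
v 2.23 -3.62 -1.842
v 3.74 -3.243 -0.373
v 4.06 -3.997 -3.627
v 5.57 -3.62 -2.158
v 3.4 -2.67 -3.289
v 4.91 -2.293 -1.821
v -3.118 -4.098 -2.344
v -2.795 -3.978 -2.76
v -2.322 -2.462 -1.256
v -3.01 -3.842 -2.808
v -3.249 -3.765 -2.749
v -3.459 -3.763 -2.597
v -3.59 -3.839 -2.388
v -3.614 -3.973 -2.169
v -3.524 -4.136 -1.99
v -3.341 -4.291 -1.892
v -3.107 -4.401 -1.898
v -2.876 -4.441 -2.006
v -2.7 -4.403 -2.192
v -2.62 -4.295 -2.412
v -2.655 -4.142 -2.618
f 1 12 6
f 1 6 2
f 1 2 8
f 1 8 11
f 1 11 12
f 2 6 10
f 6 12 5
f 12 11 3
f 11 8 7
f 8 2 9
f 4 10 5
f 4 5 3
f 4 3 7
f 4 7 9
f 4 9 10
f 5 10 6
f 3 5 12
f 7 3 11
f 9 7 8
f 10 9 2
f 14 16 13
f 17 14 13
f 13 16 15
f 15 17 13
f 14 20 16
f 18 14 17
f 18 20 14
f 16 20 15
f 19 17 15
f 15 20 19
f 19 18 17
f 20 18 19
f 22 21 24
f 22 24 23
f 24 21 25
f 24 25 23
f 25 21 26
f 25 26 23
f 26 21 27
f 26 27 23
f 27 21 28
f 27 28 23
f 28 21 29
f 28 29 23
f 29 21 30
f 29 30 23
f 30 21 31
f 30 31 23
f 31 21 32
f 31 32 23
f 32 21 33
f 32 33 23
f 33 21 34
f 33 34 23
f 34 21 35
f 34 35 23
f 35 21 22
f 35 22 23



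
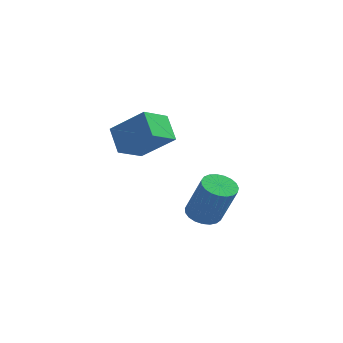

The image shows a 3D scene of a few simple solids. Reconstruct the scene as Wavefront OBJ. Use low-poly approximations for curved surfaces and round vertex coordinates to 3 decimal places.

v 1.251 1.654 -3.353
v 1.795 1.501 -3.651
v 2.534 1.152 -2.126
v 1.989 1.306 -1.827
v 1.828 1.761 -3.608
v 2.567 1.413 -2.083
v 1.76 2.003 -3.52
v 2.499 1.655 -1.995
v 1.605 2.185 -3.403
v 2.344 1.836 -1.878
v 1.388 2.275 -3.277
v 2.127 1.926 -1.752
v 1.148 2.257 -3.165
v 1.887 1.909 -1.64
v 0.925 2.136 -3.085
v 1.664 1.787 -1.56
v 0.759 1.931 -3.051
v 1.497 1.582 -1.526
v 0.677 1.678 -3.069
v 1.416 1.33 -1.544
v 0.695 1.421 -3.137
v 1.434 1.073 -1.612
v 0.809 1.205 -3.241
v 1.548 0.856 -1.716
v 0.999 1.066 -3.365
v 1.738 0.717 -1.84
v 1.233 1.029 -3.487
v 1.972 0.68 -1.962
v 1.47 1.1 -3.585
v 2.208 0.751 -2.06
v 1.669 1.267 -3.644
v 2.407 0.918 -2.119
v -0.49 -1.044 0.038
v -1.05 -0.501 0.799
v -0.137 -0.082 -0.389
v -0.697 0.461 0.372
v 0.737 -1.081 0.968
v 0.177 -0.538 1.729
v 1.09 -0.119 0.541
v 0.53 0.424 1.302
f 2 1 5
f 2 5 3
f 3 5 6
f 3 6 4
f 5 1 7
f 5 7 6
f 6 7 8
f 6 8 4
f 7 1 9
f 7 9 8
f 8 9 10
f 8 10 4
f 9 1 11
f 9 11 10
f 10 11 12
f 10 12 4
f 11 1 13
f 11 13 12
f 12 13 14
f 12 14 4
f 13 1 15
f 13 15 14
f 14 15 16
f 14 16 4
f 15 1 17
f 15 17 16
f 16 17 18
f 16 18 4
f 17 1 19
f 17 19 18
f 18 19 20
f 18 20 4
f 19 1 21
f 19 21 20
f 20 21 22
f 20 22 4
f 21 1 23
f 21 23 22
f 22 23 24
f 22 24 4
f 23 1 25
f 23 25 24
f 24 25 26
f 24 26 4
f 25 1 27
f 25 27 26
f 26 27 28
f 26 28 4
f 27 1 29
f 27 29 28
f 28 29 30
f 28 30 4
f 29 1 31
f 29 31 30
f 30 31 32
f 30 32 4
f 31 1 2
f 31 2 32
f 32 2 3
f 32 3 4
f 34 36 33
f 37 34 33
f 33 36 35
f 35 37 33
f 34 40 36
f 38 34 37
f 38 40 34
f 36 40 35
f 39 37 35
f 35 40 39
f 39 38 37
f 40 38 39



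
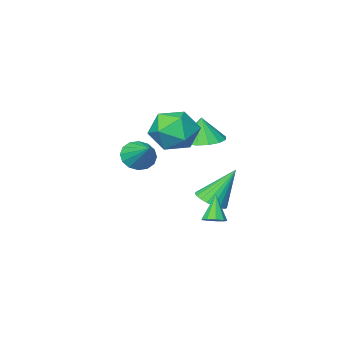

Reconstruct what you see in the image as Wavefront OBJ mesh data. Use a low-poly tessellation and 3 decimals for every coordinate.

v -0.06 2.803 2.607
v 0.915 2.745 3.373
v 0.785 1.415 1.427
v 1.76 1.357 2.193
v 0.655 0.927 2.561
v 0.134 1.785 3.29
v 1.566 2.375 1.51
v 1.045 3.233 2.239
v 1.92 2.481 2.695
v 1.357 1.586 3.344
v 0.343 2.574 1.456
v -0.22 1.679 2.105
v -0.72 2.882 -3.137
v -0.395 2.408 -3.222
v -1.18 2.338 -1.863
v -0.185 2.684 -3.028
v -0.225 3.052 -2.886
v -0.497 3.34 -2.861
v -0.872 3.414 -2.966
v -1.176 3.239 -3.15
v -1.267 2.896 -3.329
v -1.101 2.547 -3.418
v -0.757 2.354 -3.375
v -2.062 0.647 -3.04
v -1.33 0.909 -2.698
v -3.098 1.113 -1.18
v -1.454 1.207 -2.842
v -1.684 1.408 -3.021
v -1.979 1.477 -3.202
v -2.289 1.403 -3.356
v -2.559 1.198 -3.455
v -2.744 0.898 -3.482
v -2.81 0.554 -3.433
v -2.747 0.226 -3.316
v -2.566 -0.029 -3.152
v -2.298 -0.167 -2.968
v -1.989 -0.164 -2.796
v -1.692 -0.021 -2.667
v -1.46 0.237 -2.602
v -1.332 0.566 -2.614
v -2.214 -0.205 0.497
v -1.401 0.46 0.5
v -2.146 -0.295 1.843
v -1.842 0.775 0.544
v -2.382 0.828 0.574
v -2.877 0.604 0.584
v -3.194 0.163 0.571
v -3.249 -0.377 0.538
v -3.026 -0.871 0.494
v -2.586 -1.186 0.451
v -2.046 -1.239 0.42
v -1.551 -1.015 0.41
v -1.233 -0.574 0.424
v -1.179 -0.034 0.457
v 3.325 3.136 1.785
v 3.595 3.538 1.136
v 3.575 4.404 2.675
v 3.183 3.613 1.145
v 2.808 3.56 1.326
v 2.572 3.393 1.63
v 2.538 3.157 1.975
v 2.714 2.916 2.269
v 3.054 2.733 2.433
v 3.467 2.659 2.424
v 3.841 2.712 2.243
v 4.077 2.879 1.939
v 4.112 3.115 1.594
v 3.935 3.356 1.3
f 1 12 6
f 1 6 2
f 1 2 8
f 1 8 11
f 1 11 12
f 2 6 10
f 6 12 5
f 12 11 3
f 11 8 7
f 8 2 9
f 4 10 5
f 4 5 3
f 4 3 7
f 4 7 9
f 4 9 10
f 5 10 6
f 3 5 12
f 7 3 11
f 9 7 8
f 10 9 2
f 14 13 16
f 14 16 15
f 16 13 17
f 16 17 15
f 17 13 18
f 17 18 15
f 18 13 19
f 18 19 15
f 19 13 20
f 19 20 15
f 20 13 21
f 20 21 15
f 21 13 22
f 21 22 15
f 22 13 23
f 22 23 15
f 23 13 14
f 23 14 15
f 25 24 27
f 25 27 26
f 27 24 28
f 27 28 26
f 28 24 29
f 28 29 26
f 29 24 30
f 29 30 26
f 30 24 31
f 30 31 26
f 31 24 32
f 31 32 26
f 32 24 33
f 32 33 26
f 33 24 34
f 33 34 26
f 34 24 35
f 34 35 26
f 35 24 36
f 35 36 26
f 36 24 37
f 36 37 26
f 37 24 38
f 37 38 26
f 38 24 39
f 38 39 26
f 39 24 40
f 39 40 26
f 40 24 25
f 40 25 26
f 42 41 44
f 42 44 43
f 44 41 45
f 44 45 43
f 45 41 46
f 45 46 43
f 46 41 47
f 46 47 43
f 47 41 48
f 47 48 43
f 48 41 49
f 48 49 43
f 49 41 50
f 49 50 43
f 50 41 51
f 50 51 43
f 51 41 52
f 51 52 43
f 52 41 53
f 52 53 43
f 53 41 54
f 53 54 43
f 54 41 42
f 54 42 43
f 56 55 58
f 56 58 57
f 58 55 59
f 58 59 57
f 59 55 60
f 59 60 57
f 60 55 61
f 60 61 57
f 61 55 62
f 61 62 57
f 62 55 63
f 62 63 57
f 63 55 64
f 63 64 57
f 64 55 65
f 64 65 57
f 65 55 66
f 65 66 57
f 66 55 67
f 66 67 57
f 67 55 68
f 67 68 57
f 68 55 56
f 68 56 57



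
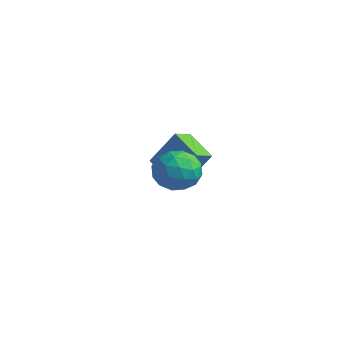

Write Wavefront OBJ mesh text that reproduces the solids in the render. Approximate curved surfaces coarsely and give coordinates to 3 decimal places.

v -2.329 3.136 -2.591
v -2.24 2.198 -2.227
v -3.899 3.256 -1.898
v -3.81 2.318 -1.534
v -1.51 3.882 -0.866
v -1.421 2.944 -0.502
v -3.08 4.002 -0.173
v -2.991 3.064 0.191
v 2.412 -0.128 1.514
v 2.969 -1.033 1.654
v 1.071 -1.047 0.906
v 1.628 -1.952 1.046
v 1.289 -1.394 1.897
v 2.118 -0.826 2.273
v 1.922 -1.254 0.287
v 2.751 -0.686 0.663
v 2.667 -1.729 0.896
v 2.275 -1.816 1.891
v 1.765 -0.264 0.669
v 1.373 -0.351 1.664
v 2.808 -0.5 1.637
v 1.232 -1.58 0.923
v 1.033 -1.252 1.423
v 1.36 -1.785 1.505
v 2.308 -0.378 2.001
v 2.635 -0.91 2.083
v 1.648 -1.123 2.226
v 1.405 -1.17 0.477
v 1.732 -1.702 0.559
v 2.68 -0.295 1.055
v 3.007 -0.828 1.137
v 2.392 -0.957 0.334
v 2.958 -1.441 1.274
v 2.17 -1.981 0.917
v 2.343 -1.571 0.471
v 2.83 -1.237 0.692
v 2.728 -1.492 1.859
v 1.94 -2.032 1.502
v 1.74 -1.704 2.002
v 2.227 -1.371 2.222
v 2.55 -1.901 1.413
v 2.1 -0.048 1.058
v 1.312 -0.588 0.701
v 1.813 -0.709 0.338
v 2.3 -0.376 0.558
v 1.87 -0.099 1.643
v 1.082 -0.639 1.286
v 1.21 -0.843 1.868
v 1.697 -0.509 2.089
v 1.49 -0.179 1.147
f 2 4 1
f 5 2 1
f 1 4 3
f 3 5 1
f 2 8 4
f 6 2 5
f 6 8 2
f 4 8 3
f 7 5 3
f 3 8 7
f 7 6 5
f 8 6 7
f 9 46 25
f 46 20 49
f 25 49 14
f 46 49 25
f 9 25 21
f 25 14 26
f 21 26 10
f 25 26 21
f 9 21 30
f 21 10 31
f 30 31 16
f 21 31 30
f 9 30 42
f 30 16 45
f 42 45 19
f 30 45 42
f 9 42 46
f 42 19 50
f 46 50 20
f 42 50 46
f 10 26 37
f 26 14 40
f 37 40 18
f 26 40 37
f 14 49 27
f 49 20 48
f 27 48 13
f 49 48 27
f 20 50 47
f 50 19 43
f 47 43 11
f 50 43 47
f 19 45 44
f 45 16 32
f 44 32 15
f 45 32 44
f 16 31 36
f 31 10 33
f 36 33 17
f 31 33 36
f 12 38 24
f 38 18 39
f 24 39 13
f 38 39 24
f 12 24 22
f 24 13 23
f 22 23 11
f 24 23 22
f 12 22 29
f 22 11 28
f 29 28 15
f 22 28 29
f 12 29 34
f 29 15 35
f 34 35 17
f 29 35 34
f 12 34 38
f 34 17 41
f 38 41 18
f 34 41 38
f 13 39 27
f 39 18 40
f 27 40 14
f 39 40 27
f 11 23 47
f 23 13 48
f 47 48 20
f 23 48 47
f 15 28 44
f 28 11 43
f 44 43 19
f 28 43 44
f 17 35 36
f 35 15 32
f 36 32 16
f 35 32 36
f 18 41 37
f 41 17 33
f 37 33 10
f 41 33 37



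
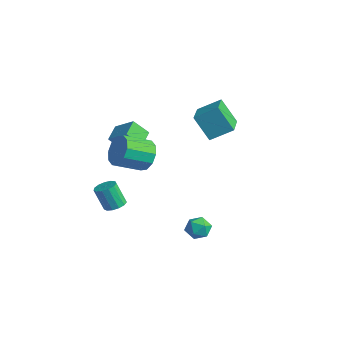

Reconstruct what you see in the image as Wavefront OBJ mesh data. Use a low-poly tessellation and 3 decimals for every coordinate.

v 0.522 -2.149 3.217
v 0.937 -1.801 4.129
v 0.493 -3.384 4.934
v 0.078 -3.731 4.023
v 0.305 -1.631 4.116
v -0.139 -3.213 4.921
v -0.245 -1.658 3.76
v -0.689 -3.24 4.565
v -0.501 -1.872 3.197
v -0.945 -3.455 4.002
v -0.367 -2.193 2.641
v -0.811 -3.775 3.447
v 0.107 -2.496 2.306
v -0.337 -4.079 3.111
v 0.739 -2.667 2.319
v 0.295 -4.249 3.124
v 1.289 -2.64 2.675
v 0.845 -4.222 3.48
v 1.545 -2.425 3.238
v 1.101 -4.008 4.043
v 1.411 -2.105 3.793
v 0.967 -3.687 4.599
v -1.324 3.755 2.048
v -2.271 3.315 3.576
v -0.578 4.923 2.847
v -1.525 4.483 4.374
v 0.205 2.397 2.606
v -0.742 1.957 4.133
v 0.951 3.565 3.404
v 0.004 3.125 4.932
v 2.951 -0.064 -1.359
v 3.437 0.264 -1.947
v 2.743 -1.144 -2.133
v 3.229 -0.816 -2.721
v 3.561 -1.073 -2.004
v 3.689 -0.406 -1.526
v 2.491 -0.474 -2.554
v 2.619 0.193 -2.076
v 3.152 0.011 -2.686
v 3.814 -0.36 -2.346
v 2.366 -0.52 -1.734
v 3.028 -0.891 -1.394
v -0.528 -3.555 -0.96
v -0.056 -4.054 -0.903
v -0.579 -4.385 0.518
v -1.052 -3.885 0.46
v 0.11 -3.73 -0.766
v -0.414 -4.061 0.655
v 0.073 -3.35 -0.691
v -0.45 -3.681 0.73
v -0.154 -3.035 -0.702
v -0.678 -3.366 0.719
v -0.501 -2.885 -0.795
v -1.025 -3.216 0.626
v -0.856 -2.948 -0.94
v -1.38 -3.279 0.481
v -1.107 -3.203 -1.092
v -1.631 -3.534 0.329
v -1.174 -3.57 -1.202
v -1.698 -3.901 0.219
v -1.036 -3.932 -1.236
v -1.56 -4.263 0.185
v -0.737 -4.174 -1.182
v -1.261 -4.505 0.239
v -0.371 -4.219 -1.057
v -0.895 -4.55 0.363
v -2.611 -1.557 1.713
v -3.069 -2.32 2.687
v -3.242 -0.659 2.118
v -3.701 -1.423 3.093
v -1.399 -1.117 2.627
v -1.858 -1.881 3.602
v -2.031 -0.22 3.033
v -2.489 -0.983 4.007
f 2 1 5
f 2 5 3
f 3 5 6
f 3 6 4
f 5 1 7
f 5 7 6
f 6 7 8
f 6 8 4
f 7 1 9
f 7 9 8
f 8 9 10
f 8 10 4
f 9 1 11
f 9 11 10
f 10 11 12
f 10 12 4
f 11 1 13
f 11 13 12
f 12 13 14
f 12 14 4
f 13 1 15
f 13 15 14
f 14 15 16
f 14 16 4
f 15 1 17
f 15 17 16
f 16 17 18
f 16 18 4
f 17 1 19
f 17 19 18
f 18 19 20
f 18 20 4
f 19 1 21
f 19 21 20
f 20 21 22
f 20 22 4
f 21 1 2
f 21 2 22
f 22 2 3
f 22 3 4
f 24 26 23
f 27 24 23
f 23 26 25
f 25 27 23
f 24 30 26
f 28 24 27
f 28 30 24
f 26 30 25
f 29 27 25
f 25 30 29
f 29 28 27
f 30 28 29
f 31 42 36
f 31 36 32
f 31 32 38
f 31 38 41
f 31 41 42
f 32 36 40
f 36 42 35
f 42 41 33
f 41 38 37
f 38 32 39
f 34 40 35
f 34 35 33
f 34 33 37
f 34 37 39
f 34 39 40
f 35 40 36
f 33 35 42
f 37 33 41
f 39 37 38
f 40 39 32
f 44 43 47
f 44 47 45
f 45 47 48
f 45 48 46
f 47 43 49
f 47 49 48
f 48 49 50
f 48 50 46
f 49 43 51
f 49 51 50
f 50 51 52
f 50 52 46
f 51 43 53
f 51 53 52
f 52 53 54
f 52 54 46
f 53 43 55
f 53 55 54
f 54 55 56
f 54 56 46
f 55 43 57
f 55 57 56
f 56 57 58
f 56 58 46
f 57 43 59
f 57 59 58
f 58 59 60
f 58 60 46
f 59 43 61
f 59 61 60
f 60 61 62
f 60 62 46
f 61 43 63
f 61 63 62
f 62 63 64
f 62 64 46
f 63 43 65
f 63 65 64
f 64 65 66
f 64 66 46
f 65 43 44
f 65 44 66
f 66 44 45
f 66 45 46
f 68 70 67
f 71 68 67
f 67 70 69
f 69 71 67
f 68 74 70
f 72 68 71
f 72 74 68
f 70 74 69
f 73 71 69
f 69 74 73
f 73 72 71
f 74 72 73



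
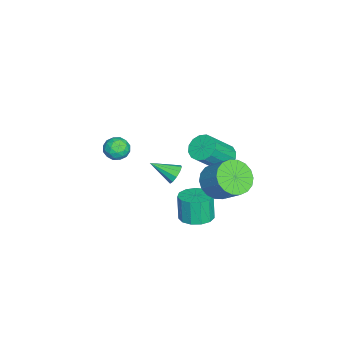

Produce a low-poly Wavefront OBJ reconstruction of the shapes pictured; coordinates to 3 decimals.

v 0.638 2.256 3.325
v 1.236 2.594 2.654
v 1.88 3.461 3.664
v 1.282 3.124 4.335
v 0.906 2.864 2.632
v 1.55 3.732 3.642
v 0.523 3.014 2.747
v 1.167 3.882 3.758
v 0.162 3.014 2.977
v 0.807 3.882 3.988
v -0.104 2.864 3.275
v 0.541 3.732 4.286
v -0.223 2.593 3.584
v 0.422 3.461 4.595
v -0.172 2.256 3.841
v 0.473 3.124 4.852
v 0.04 1.919 3.996
v 0.684 2.786 5.006
v 0.37 1.648 4.018
v 1.014 2.516 5.028
v 0.753 1.498 3.902
v 1.397 2.366 4.913
v 1.113 1.498 3.672
v 1.758 2.366 4.683
v 1.379 1.648 3.374
v 2.024 2.516 4.385
v 1.498 1.919 3.065
v 2.143 2.787 4.076
v 1.447 2.256 2.808
v 2.092 3.124 3.819
v 0.78 0.374 3.672
v 1.004 0.614 4.113
v 0.78 -0.794 4.308
v 0.666 0.631 4.144
v 0.372 0.55 3.995
v 0.233 0.402 3.722
v 0.304 0.243 3.43
v 0.557 0.134 3.231
v 0.895 0.116 3.199
v 1.189 0.198 3.349
v 1.327 0.346 3.621
v 1.257 0.505 3.913
v -4.229 1.752 0.907
v -3.565 1.981 0.592
v -2.627 1.137 1.959
v -3.291 0.908 2.273
v -3.666 2.274 0.843
v -2.728 1.43 2.209
v -3.919 2.427 1.11
v -2.981 1.583 2.477
v -4.255 2.399 1.324
v -3.317 1.555 2.69
v -4.583 2.197 1.425
v -3.645 1.354 2.792
v -4.817 1.877 1.388
v -3.879 1.033 2.754
v -4.893 1.523 1.221
v -3.955 0.679 2.588
v -4.792 1.23 0.971
v -3.854 0.386 2.337
v -4.539 1.077 0.703
v -3.601 0.233 2.07
v -4.203 1.105 0.49
v -3.265 0.261 1.856
v -3.875 1.306 0.388
v -2.937 0.463 1.755
v -3.641 1.627 0.426
v -2.703 0.783 1.792
v -0.249 1.17 -0.213
v 0.566 1.048 -0.049
v 0.283 0.949 1.278
v -0.531 1.07 1.113
v 0.494 1.516 -0.029
v 0.212 1.416 1.297
v 0.187 1.873 -0.068
v -0.096 1.774 1.259
v -0.259 2.007 -0.153
v -0.542 1.908 1.174
v -0.702 1.876 -0.257
v -0.984 1.776 1.07
v -1 1.52 -0.347
v -1.283 1.42 0.979
v -1.06 1.053 -0.395
v -1.343 0.953 0.932
v -0.863 0.623 -0.385
v -1.145 0.523 0.942
v -0.47 0.366 -0.321
v -0.753 0.267 1.006
v -0.007 0.365 -0.222
v -0.29 0.266 1.105
v 0.379 0.619 -0.121
v 0.097 0.52 1.206
v -3.664 -2.794 1.944
v -2.985 -2.757 1.758
v -3.815 -3.663 1.222
v -3.136 -3.626 1.036
v -3.312 -3.846 1.681
v -3.219 -3.309 2.127
v -3.581 -3.111 0.853
v -3.488 -2.574 1.299
v -2.934 -2.953 1.083
v -2.768 -3.407 1.595
v -4.032 -3.013 1.385
v -3.866 -3.467 1.897
v -3.311 -2.699 1.915
v -3.489 -3.721 1.065
v -3.592 -3.85 1.445
v -3.194 -3.828 1.335
v -3.449 -3.024 2.132
v -3.05 -3.002 2.022
v -3.242 -3.642 1.977
v -3.75 -3.418 0.958
v -3.351 -3.396 0.848
v -3.606 -2.592 1.645
v -3.208 -2.57 1.535
v -3.558 -2.778 1.003
v -2.883 -2.792 1.408
v -2.971 -3.303 0.984
v -3.232 -3 0.876
v -3.178 -2.685 1.138
v -2.785 -3.06 1.709
v -2.874 -3.57 1.285
v -2.977 -3.7 1.664
v -2.922 -3.384 1.926
v -2.755 -3.174 1.313
v -3.926 -2.85 1.695
v -4.015 -3.36 1.271
v -3.878 -3.036 1.054
v -3.823 -2.72 1.316
v -3.829 -3.117 1.996
v -3.917 -3.628 1.572
v -3.622 -3.735 1.842
v -3.568 -3.42 2.104
v -4.045 -3.246 1.667
f 2 1 5
f 2 5 3
f 3 5 6
f 3 6 4
f 5 1 7
f 5 7 6
f 6 7 8
f 6 8 4
f 7 1 9
f 7 9 8
f 8 9 10
f 8 10 4
f 9 1 11
f 9 11 10
f 10 11 12
f 10 12 4
f 11 1 13
f 11 13 12
f 12 13 14
f 12 14 4
f 13 1 15
f 13 15 14
f 14 15 16
f 14 16 4
f 15 1 17
f 15 17 16
f 16 17 18
f 16 18 4
f 17 1 19
f 17 19 18
f 18 19 20
f 18 20 4
f 19 1 21
f 19 21 20
f 20 21 22
f 20 22 4
f 21 1 23
f 21 23 22
f 22 23 24
f 22 24 4
f 23 1 25
f 23 25 24
f 24 25 26
f 24 26 4
f 25 1 27
f 25 27 26
f 26 27 28
f 26 28 4
f 27 1 29
f 27 29 28
f 28 29 30
f 28 30 4
f 29 1 2
f 29 2 30
f 30 2 3
f 30 3 4
f 32 31 34
f 32 34 33
f 34 31 35
f 34 35 33
f 35 31 36
f 35 36 33
f 36 31 37
f 36 37 33
f 37 31 38
f 37 38 33
f 38 31 39
f 38 39 33
f 39 31 40
f 39 40 33
f 40 31 41
f 40 41 33
f 41 31 42
f 41 42 33
f 42 31 32
f 42 32 33
f 44 43 47
f 44 47 45
f 45 47 48
f 45 48 46
f 47 43 49
f 47 49 48
f 48 49 50
f 48 50 46
f 49 43 51
f 49 51 50
f 50 51 52
f 50 52 46
f 51 43 53
f 51 53 52
f 52 53 54
f 52 54 46
f 53 43 55
f 53 55 54
f 54 55 56
f 54 56 46
f 55 43 57
f 55 57 56
f 56 57 58
f 56 58 46
f 57 43 59
f 57 59 58
f 58 59 60
f 58 60 46
f 59 43 61
f 59 61 60
f 60 61 62
f 60 62 46
f 61 43 63
f 61 63 62
f 62 63 64
f 62 64 46
f 63 43 65
f 63 65 64
f 64 65 66
f 64 66 46
f 65 43 67
f 65 67 66
f 66 67 68
f 66 68 46
f 67 43 44
f 67 44 68
f 68 44 45
f 68 45 46
f 70 69 73
f 70 73 71
f 71 73 74
f 71 74 72
f 73 69 75
f 73 75 74
f 74 75 76
f 74 76 72
f 75 69 77
f 75 77 76
f 76 77 78
f 76 78 72
f 77 69 79
f 77 79 78
f 78 79 80
f 78 80 72
f 79 69 81
f 79 81 80
f 80 81 82
f 80 82 72
f 81 69 83
f 81 83 82
f 82 83 84
f 82 84 72
f 83 69 85
f 83 85 84
f 84 85 86
f 84 86 72
f 85 69 87
f 85 87 86
f 86 87 88
f 86 88 72
f 87 69 89
f 87 89 88
f 88 89 90
f 88 90 72
f 89 69 91
f 89 91 90
f 90 91 92
f 90 92 72
f 91 69 70
f 91 70 92
f 92 70 71
f 92 71 72
f 93 130 109
f 130 104 133
f 109 133 98
f 130 133 109
f 93 109 105
f 109 98 110
f 105 110 94
f 109 110 105
f 93 105 114
f 105 94 115
f 114 115 100
f 105 115 114
f 93 114 126
f 114 100 129
f 126 129 103
f 114 129 126
f 93 126 130
f 126 103 134
f 130 134 104
f 126 134 130
f 94 110 121
f 110 98 124
f 121 124 102
f 110 124 121
f 98 133 111
f 133 104 132
f 111 132 97
f 133 132 111
f 104 134 131
f 134 103 127
f 131 127 95
f 134 127 131
f 103 129 128
f 129 100 116
f 128 116 99
f 129 116 128
f 100 115 120
f 115 94 117
f 120 117 101
f 115 117 120
f 96 122 108
f 122 102 123
f 108 123 97
f 122 123 108
f 96 108 106
f 108 97 107
f 106 107 95
f 108 107 106
f 96 106 113
f 106 95 112
f 113 112 99
f 106 112 113
f 96 113 118
f 113 99 119
f 118 119 101
f 113 119 118
f 96 118 122
f 118 101 125
f 122 125 102
f 118 125 122
f 97 123 111
f 123 102 124
f 111 124 98
f 123 124 111
f 95 107 131
f 107 97 132
f 131 132 104
f 107 132 131
f 99 112 128
f 112 95 127
f 128 127 103
f 112 127 128
f 101 119 120
f 119 99 116
f 120 116 100
f 119 116 120
f 102 125 121
f 125 101 117
f 121 117 94
f 125 117 121



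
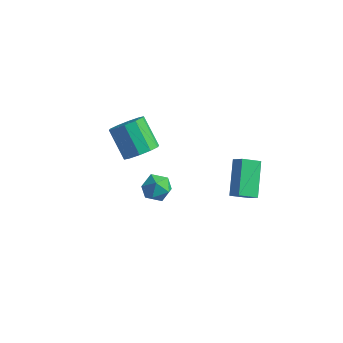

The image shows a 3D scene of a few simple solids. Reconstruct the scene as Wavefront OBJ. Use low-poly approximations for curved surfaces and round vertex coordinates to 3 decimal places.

v -2.431 0.663 0.863
v -1.835 0.485 1.514
v -2.973 1.039 2.708
v -3.569 1.217 2.057
v -1.755 1.01 1.346
v -2.894 1.563 2.54
v -1.934 1.402 0.994
v -3.072 1.955 2.188
v -2.302 1.512 0.592
v -3.44 2.065 1.786
v -2.72 1.298 0.294
v -3.858 1.851 1.488
v -3.027 0.841 0.212
v -4.165 1.395 1.406
v -3.106 0.317 0.38
v -4.245 0.87 1.574
v -2.928 -0.075 0.732
v -4.066 0.478 1.926
v -2.56 -0.185 1.134
v -3.698 0.368 2.328
v -2.142 0.029 1.432
v -3.28 0.582 2.626
v -0.901 -1.059 1.658
v -0.146 -0.84 1.593
v -0.774 -1.8 0.627
v -0.019 -1.581 0.562
v -0.248 -2.037 1.163
v -0.326 -1.58 1.801
v -0.594 -1.06 0.419
v -0.672 -0.603 1.057
v 0.044 -0.841 0.828
v 0.258 -1.445 1.288
v -1.178 -1.195 0.932
v -0.964 -1.799 1.392
v 2.188 0.702 -0.02
v 2.761 0.511 0.52
v 1.575 2.122 1.135
v 2.148 1.931 1.674
v 2.832 1.349 -0.474
v 3.405 1.158 0.065
v 2.219 2.769 0.68
v 2.792 2.578 1.22
f 2 1 5
f 2 5 3
f 3 5 6
f 3 6 4
f 5 1 7
f 5 7 6
f 6 7 8
f 6 8 4
f 7 1 9
f 7 9 8
f 8 9 10
f 8 10 4
f 9 1 11
f 9 11 10
f 10 11 12
f 10 12 4
f 11 1 13
f 11 13 12
f 12 13 14
f 12 14 4
f 13 1 15
f 13 15 14
f 14 15 16
f 14 16 4
f 15 1 17
f 15 17 16
f 16 17 18
f 16 18 4
f 17 1 19
f 17 19 18
f 18 19 20
f 18 20 4
f 19 1 21
f 19 21 20
f 20 21 22
f 20 22 4
f 21 1 2
f 21 2 22
f 22 2 3
f 22 3 4
f 23 34 28
f 23 28 24
f 23 24 30
f 23 30 33
f 23 33 34
f 24 28 32
f 28 34 27
f 34 33 25
f 33 30 29
f 30 24 31
f 26 32 27
f 26 27 25
f 26 25 29
f 26 29 31
f 26 31 32
f 27 32 28
f 25 27 34
f 29 25 33
f 31 29 30
f 32 31 24
f 36 38 35
f 39 36 35
f 35 38 37
f 37 39 35
f 36 42 38
f 40 36 39
f 40 42 36
f 38 42 37
f 41 39 37
f 37 42 41
f 41 40 39
f 42 40 41



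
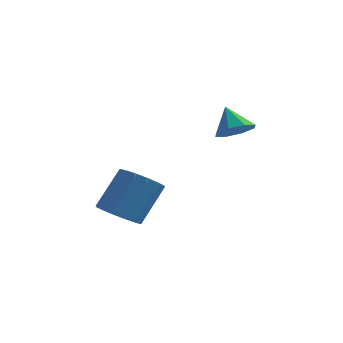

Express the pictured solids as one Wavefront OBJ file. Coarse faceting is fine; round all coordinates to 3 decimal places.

v -1.984 2.965 -4.076
v -1.197 3.198 -4.555
v -0.569 4.227 -3.022
v -1.356 3.995 -2.544
v -1.52 3.553 -4.661
v -0.892 4.582 -3.129
v -1.967 3.751 -4.611
v -1.339 4.78 -3.078
v -2.419 3.738 -4.417
v -1.791 4.767 -2.884
v -2.754 3.518 -4.132
v -2.126 4.548 -2.599
v -2.883 3.151 -3.832
v -2.255 4.18 -2.3
v -2.771 2.733 -3.598
v -2.143 3.762 -2.065
v -2.448 2.378 -3.491
v -1.82 3.407 -1.959
v -2.001 2.18 -3.542
v -1.373 3.209 -2.009
v -1.549 2.193 -3.736
v -0.921 3.222 -2.203
v -1.214 2.412 -4.021
v -0.586 3.442 -2.488
v -1.085 2.78 -4.32
v -0.457 3.809 -2.788
v 2.268 3.264 0.448
v 2.98 3.328 0.785
v 1.772 3.816 1.392
v 2.845 3.803 0.436
v 2.372 3.963 0.095
v 1.838 3.714 -0.04
v 1.556 3.201 0.112
v 1.69 2.725 0.46
v 2.163 2.566 0.801
v 2.697 2.815 0.936
f 2 1 5
f 2 5 3
f 3 5 6
f 3 6 4
f 5 1 7
f 5 7 6
f 6 7 8
f 6 8 4
f 7 1 9
f 7 9 8
f 8 9 10
f 8 10 4
f 9 1 11
f 9 11 10
f 10 11 12
f 10 12 4
f 11 1 13
f 11 13 12
f 12 13 14
f 12 14 4
f 13 1 15
f 13 15 14
f 14 15 16
f 14 16 4
f 15 1 17
f 15 17 16
f 16 17 18
f 16 18 4
f 17 1 19
f 17 19 18
f 18 19 20
f 18 20 4
f 19 1 21
f 19 21 20
f 20 21 22
f 20 22 4
f 21 1 23
f 21 23 22
f 22 23 24
f 22 24 4
f 23 1 25
f 23 25 24
f 24 25 26
f 24 26 4
f 25 1 2
f 25 2 26
f 26 2 3
f 26 3 4
f 28 27 30
f 28 30 29
f 30 27 31
f 30 31 29
f 31 27 32
f 31 32 29
f 32 27 33
f 32 33 29
f 33 27 34
f 33 34 29
f 34 27 35
f 34 35 29
f 35 27 36
f 35 36 29
f 36 27 28
f 36 28 29



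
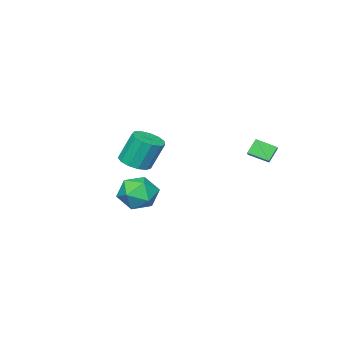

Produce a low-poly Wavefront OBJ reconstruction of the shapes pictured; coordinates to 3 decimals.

v 0.337 0.566 0.671
v 1.419 0.859 0.31
v 0.801 -1.279 0.57
v 1.883 -0.986 0.209
v 1.549 -0.755 1.314
v 1.262 0.385 1.377
v 0.958 -0.805 -0.497
v 0.671 0.335 -0.434
v 1.803 0.011 -0.412
v 2.168 0.042 0.707
v 0.052 -0.462 0.173
v 0.417 -0.431 1.292
v -4.201 2.972 3.453
v -3.659 3.426 3.847
v -4.719 3.964 3.021
v -4.177 4.419 3.415
v -3.603 2.941 2.665
v -3.061 3.396 3.059
v -4.121 3.934 2.233
v -3.579 4.388 2.627
v -1.665 -3.252 0.942
v -0.999 -3.821 1.309
v -1.47 -3.238 3.066
v -2.135 -2.668 2.698
v -0.761 -3.351 1.216
v -1.231 -2.768 2.973
v -0.81 -2.849 1.037
v -1.28 -2.266 2.794
v -1.13 -2.475 0.827
v -1.6 -1.892 2.584
v -1.62 -2.348 0.653
v -2.09 -1.764 2.41
v -2.124 -2.507 0.571
v -2.594 -1.924 2.328
v -2.483 -2.903 0.607
v -2.953 -2.32 2.364
v -2.582 -3.41 0.749
v -3.052 -2.826 2.506
v -2.389 -3.866 0.952
v -2.86 -3.283 2.709
v -1.967 -4.128 1.151
v -2.437 -3.544 2.908
v -1.449 -4.111 1.285
v -1.919 -3.527 3.042
f 1 12 6
f 1 6 2
f 1 2 8
f 1 8 11
f 1 11 12
f 2 6 10
f 6 12 5
f 12 11 3
f 11 8 7
f 8 2 9
f 4 10 5
f 4 5 3
f 4 3 7
f 4 7 9
f 4 9 10
f 5 10 6
f 3 5 12
f 7 3 11
f 9 7 8
f 10 9 2
f 14 16 13
f 17 14 13
f 13 16 15
f 15 17 13
f 14 20 16
f 18 14 17
f 18 20 14
f 16 20 15
f 19 17 15
f 15 20 19
f 19 18 17
f 20 18 19
f 22 21 25
f 22 25 23
f 23 25 26
f 23 26 24
f 25 21 27
f 25 27 26
f 26 27 28
f 26 28 24
f 27 21 29
f 27 29 28
f 28 29 30
f 28 30 24
f 29 21 31
f 29 31 30
f 30 31 32
f 30 32 24
f 31 21 33
f 31 33 32
f 32 33 34
f 32 34 24
f 33 21 35
f 33 35 34
f 34 35 36
f 34 36 24
f 35 21 37
f 35 37 36
f 36 37 38
f 36 38 24
f 37 21 39
f 37 39 38
f 38 39 40
f 38 40 24
f 39 21 41
f 39 41 40
f 40 41 42
f 40 42 24
f 41 21 43
f 41 43 42
f 42 43 44
f 42 44 24
f 43 21 22
f 43 22 44
f 44 22 23
f 44 23 24



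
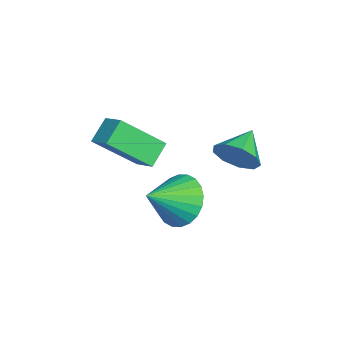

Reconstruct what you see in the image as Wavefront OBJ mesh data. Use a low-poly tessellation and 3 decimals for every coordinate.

v -0.371 1.53 0.718
v 0.103 1.683 1.444
v -1.429 2.13 1.282
v 0.159 2.143 1.06
v -0.033 2.316 0.516
v -0.383 2.121 0.067
v -0.728 1.65 -0.078
v -0.906 1.122 0.15
v -0.834 0.785 0.644
v -0.546 0.797 1.172
v -0.176 1.151 1.488
v -0.359 -0.33 -1.443
v 0.138 0.435 -0.846
v 0.379 -1.47 -0.597
v -0.218 0.372 -0.621
v -0.595 0.202 -0.522
v -0.936 -0.049 -0.562
v -1.189 -0.343 -0.737
v -1.316 -0.634 -1.019
v -1.297 -0.88 -1.366
v -1.135 -1.041 -1.725
v -0.855 -1.095 -2.041
v -0.5 -1.032 -2.265
v -0.123 -0.862 -2.365
v 0.218 -0.611 -2.324
v 0.471 -0.317 -2.149
v 0.598 -0.026 -1.867
v 0.579 0.22 -1.52
v 0.418 0.381 -1.162
v -1.005 -1.267 1.12
v -0.734 -2.749 2.481
v -0.279 -0.776 1.511
v -0.008 -2.257 2.872
v -0.332 -1.743 0.468
v -0.061 -3.224 1.829
v 0.394 -1.251 0.859
v 0.665 -2.733 2.22
f 2 1 4
f 2 4 3
f 4 1 5
f 4 5 3
f 5 1 6
f 5 6 3
f 6 1 7
f 6 7 3
f 7 1 8
f 7 8 3
f 8 1 9
f 8 9 3
f 9 1 10
f 9 10 3
f 10 1 11
f 10 11 3
f 11 1 2
f 11 2 3
f 13 12 15
f 13 15 14
f 15 12 16
f 15 16 14
f 16 12 17
f 16 17 14
f 17 12 18
f 17 18 14
f 18 12 19
f 18 19 14
f 19 12 20
f 19 20 14
f 20 12 21
f 20 21 14
f 21 12 22
f 21 22 14
f 22 12 23
f 22 23 14
f 23 12 24
f 23 24 14
f 24 12 25
f 24 25 14
f 25 12 26
f 25 26 14
f 26 12 27
f 26 27 14
f 27 12 28
f 27 28 14
f 28 12 29
f 28 29 14
f 29 12 13
f 29 13 14
f 31 33 30
f 34 31 30
f 30 33 32
f 32 34 30
f 31 37 33
f 35 31 34
f 35 37 31
f 33 37 32
f 36 34 32
f 32 37 36
f 36 35 34
f 37 35 36

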